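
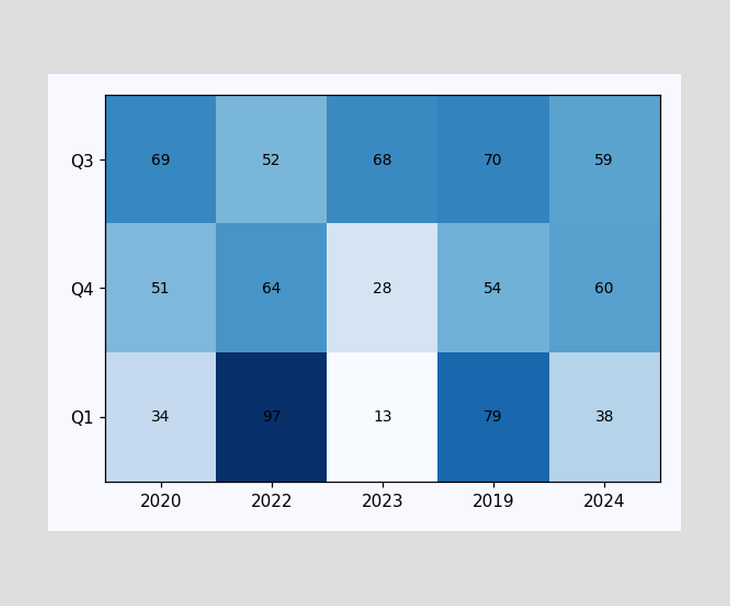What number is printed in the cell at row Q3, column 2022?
The (Q3, 2022) cell reads 52.

52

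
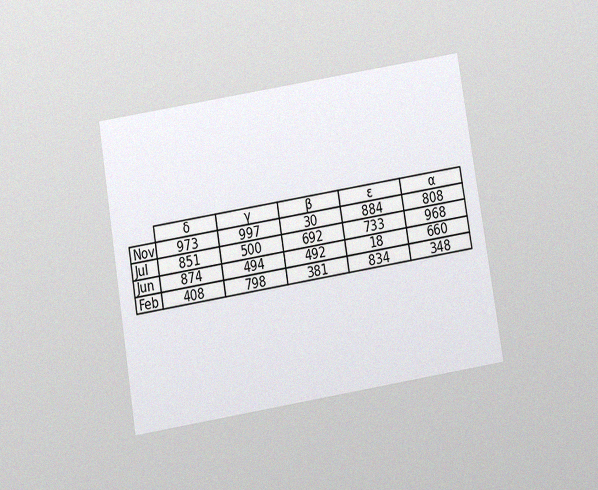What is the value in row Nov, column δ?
973

The chart is tilted about 9° counter-clockwise and viewed slightly from below, with some photo noise. The (Nov, δ) cell reads 973.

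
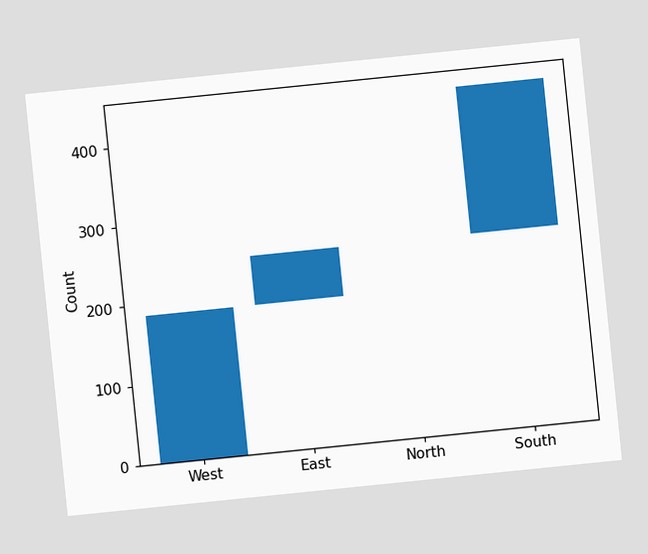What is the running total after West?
The chart is tilted about 6° counter-clockwise. After West the running total reaches 186.

186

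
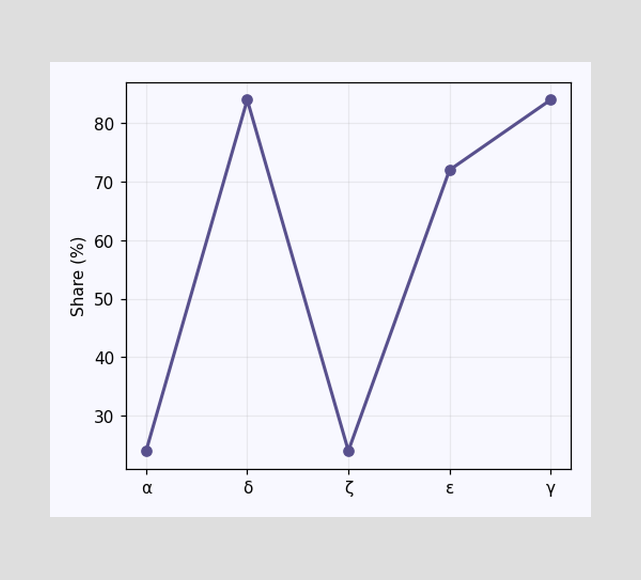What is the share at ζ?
At ζ, the line is at 24%.

24%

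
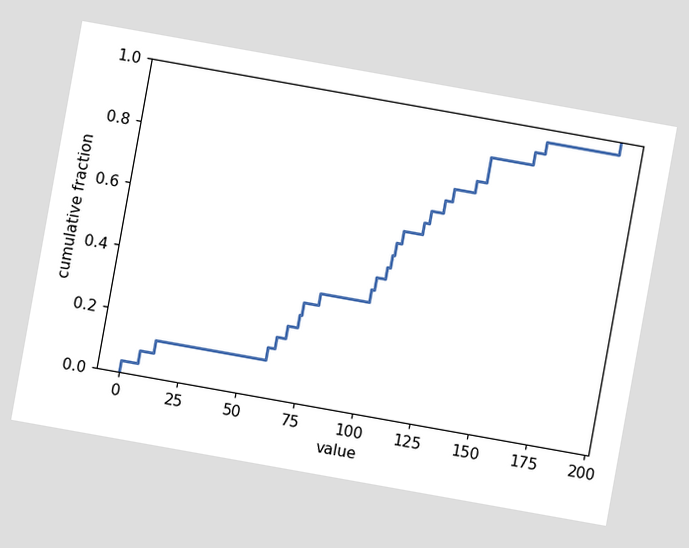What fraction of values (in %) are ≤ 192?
100%

The chart is tilted about 10° clockwise. At x=192 the ECDF step is at 100%.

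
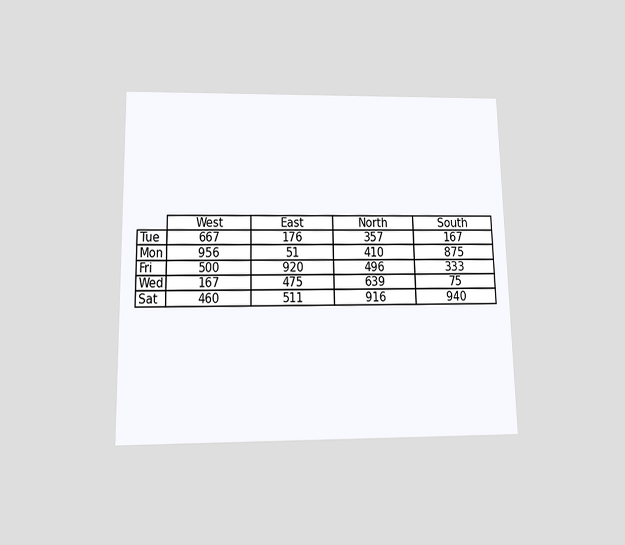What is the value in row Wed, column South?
75

The chart is viewed slightly from below. The (Wed, South) cell reads 75.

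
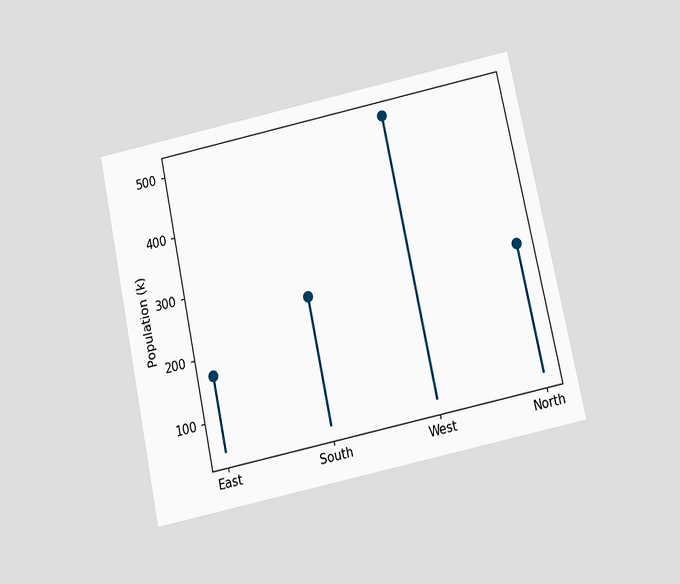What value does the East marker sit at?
170k

The chart is tilted about 12° counter-clockwise and viewed slightly from below. The East marker sits at 170k.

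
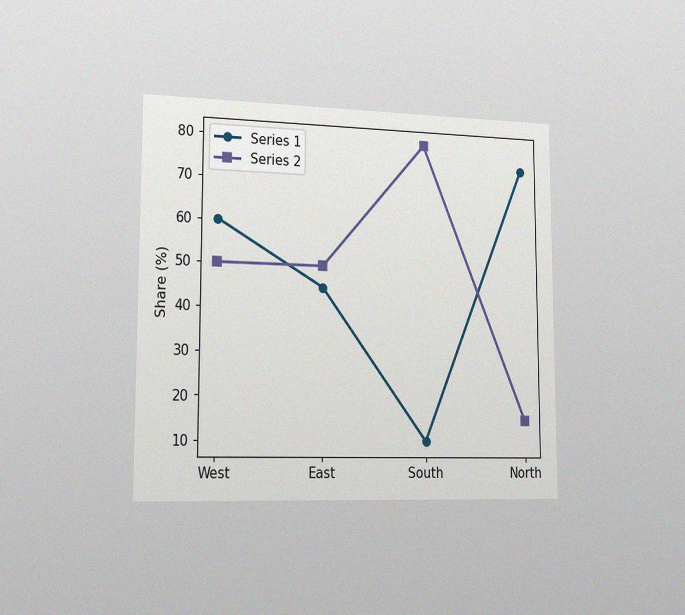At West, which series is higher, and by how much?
The chart is viewed slightly from the left, with some photo noise. At West, Series 1 sits above the other line by 10%.

Series 1, by 10%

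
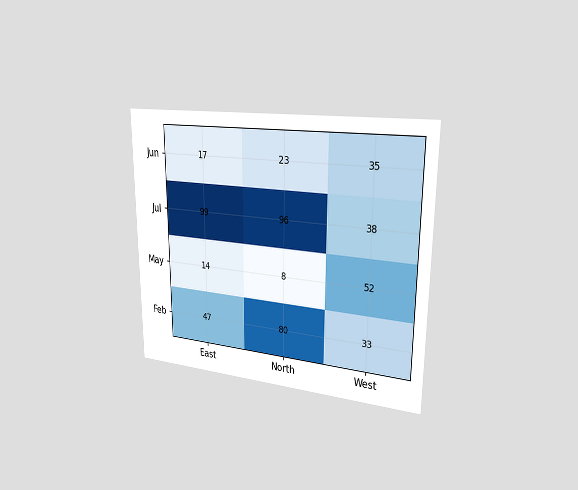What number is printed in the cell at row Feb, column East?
The chart is viewed slightly from the right. The (Feb, East) cell reads 47.

47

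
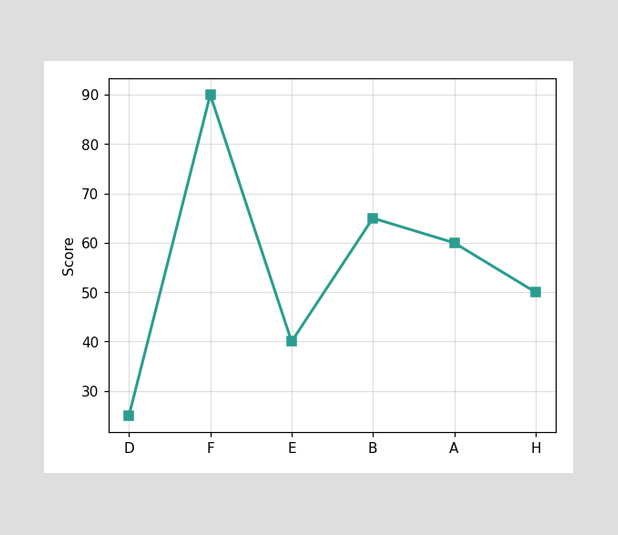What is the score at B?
At B, the line is at 65.

65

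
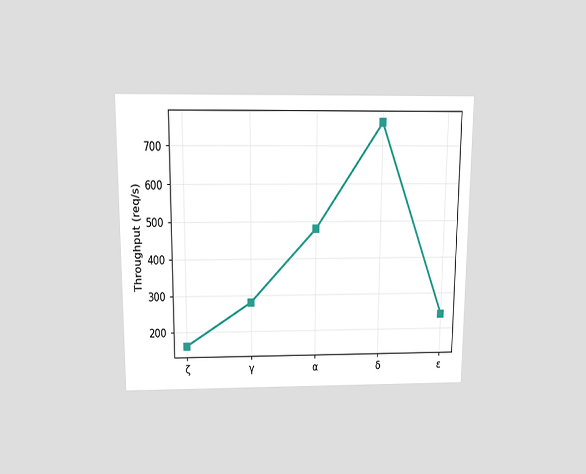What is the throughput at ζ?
The chart is viewed slightly from above. At ζ, the line is at 160req/s.

160req/s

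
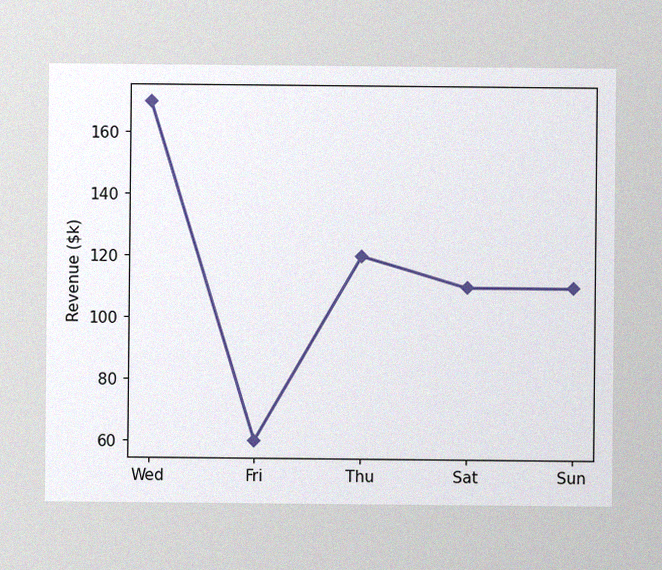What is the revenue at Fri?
$60k

The image has some photo noise and uneven lighting. At Fri, the line is at $60k.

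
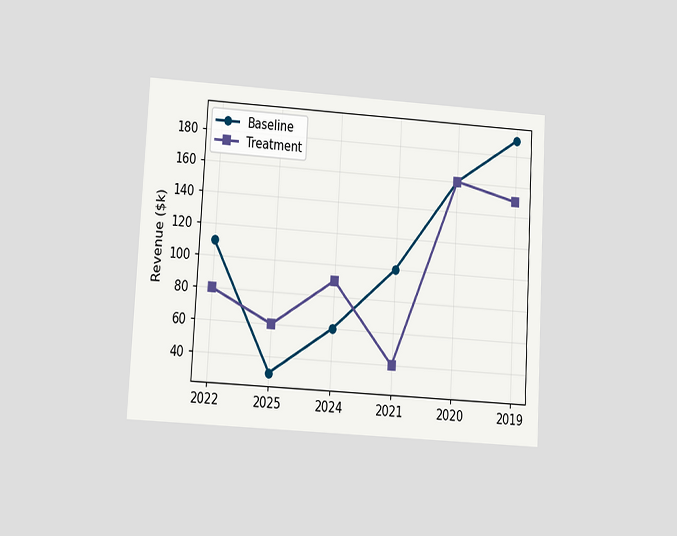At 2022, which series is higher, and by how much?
Baseline, by $30k

The chart is tilted about 3° clockwise and viewed at a slight angle. At 2022, Baseline sits above the other line by $30k.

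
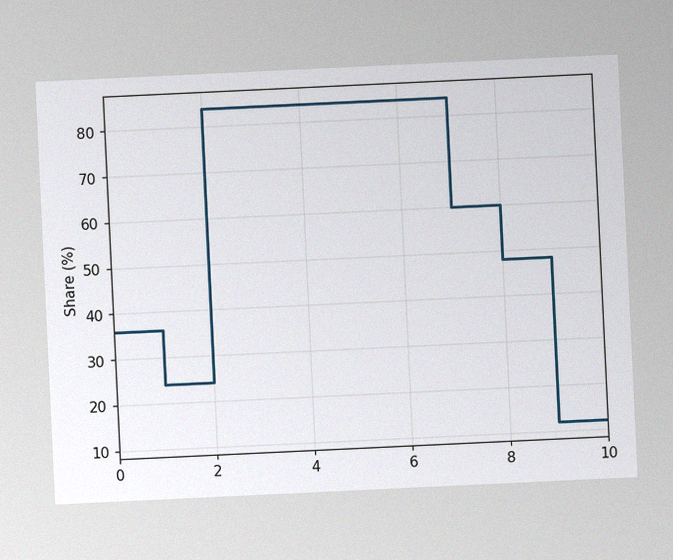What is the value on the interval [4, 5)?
The chart is tilted about 3° counter-clockwise, with some photo noise. On [4, 5) the step sits at 84%.

84%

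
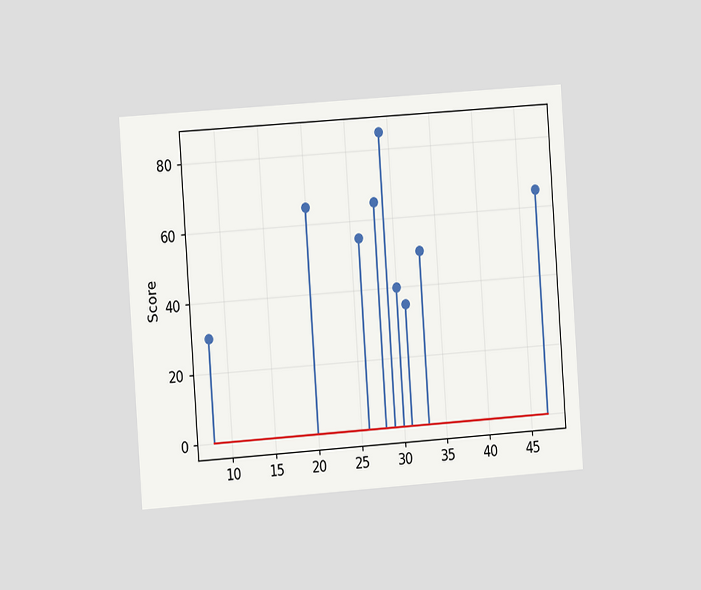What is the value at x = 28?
The chart is tilted about 4° counter-clockwise and viewed slightly from the left. The stem at x=28 reaches 65.

65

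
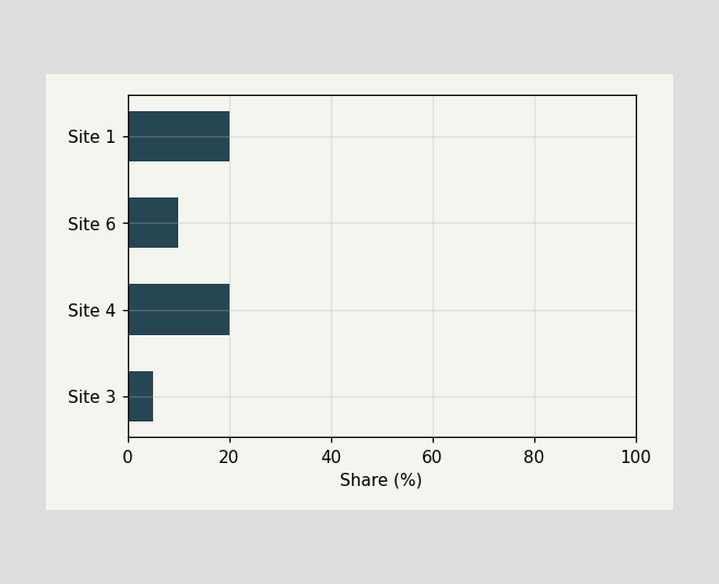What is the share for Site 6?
Reading along the chart's x-axis, the Site 6 bar reaches 10%.

10%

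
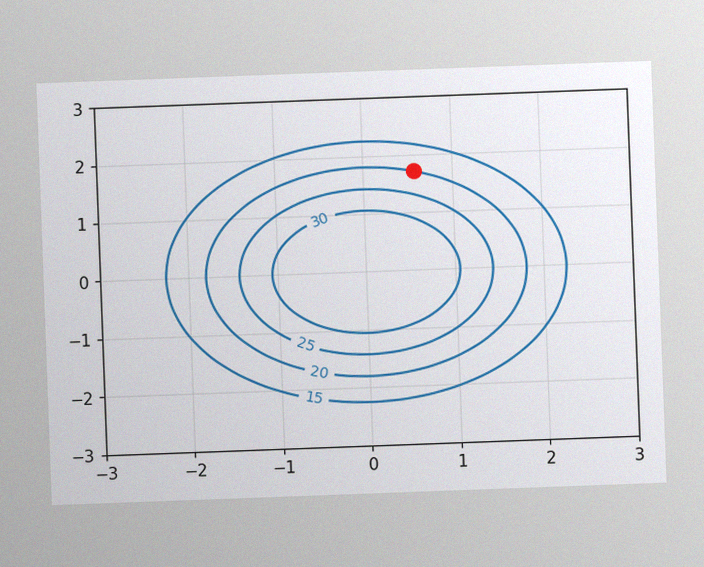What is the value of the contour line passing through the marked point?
20

The chart is tilted about 2° counter-clockwise, with some photo noise. The marked point sits on the contour labelled 20.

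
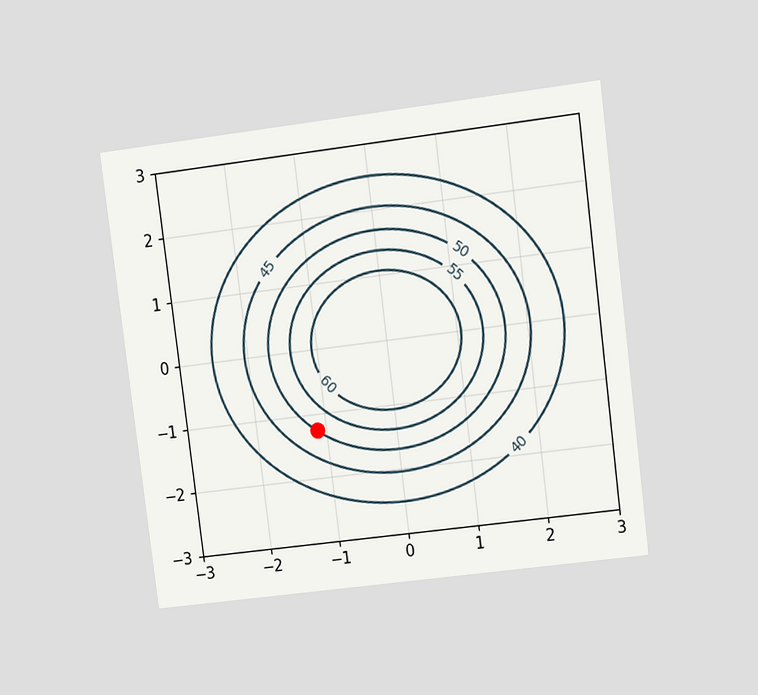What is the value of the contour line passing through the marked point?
50

The chart is tilted about 7° counter-clockwise and viewed at a slight angle. The marked point sits on the contour labelled 50.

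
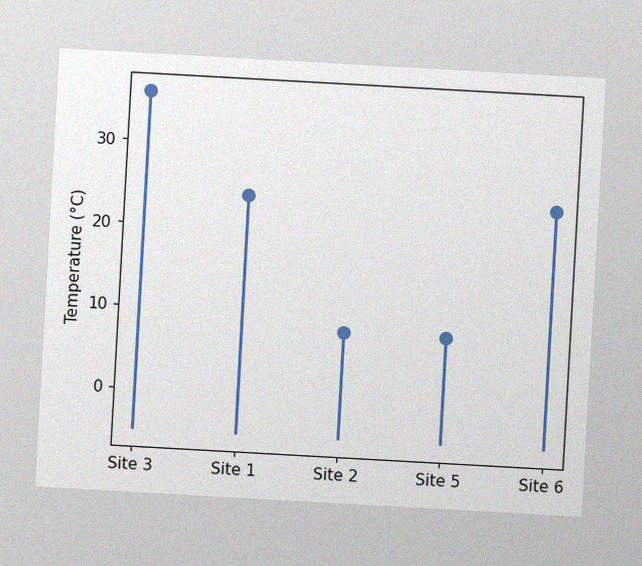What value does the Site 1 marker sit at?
24°C

The chart is tilted about 3° clockwise, with some photo noise. The Site 1 marker sits at 24°C.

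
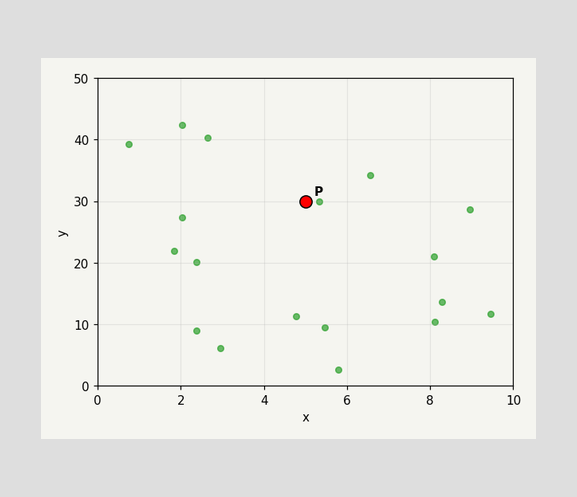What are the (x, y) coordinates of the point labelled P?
(5, 30)

Following the gridlines from P to each axis, P sits at (5, 30).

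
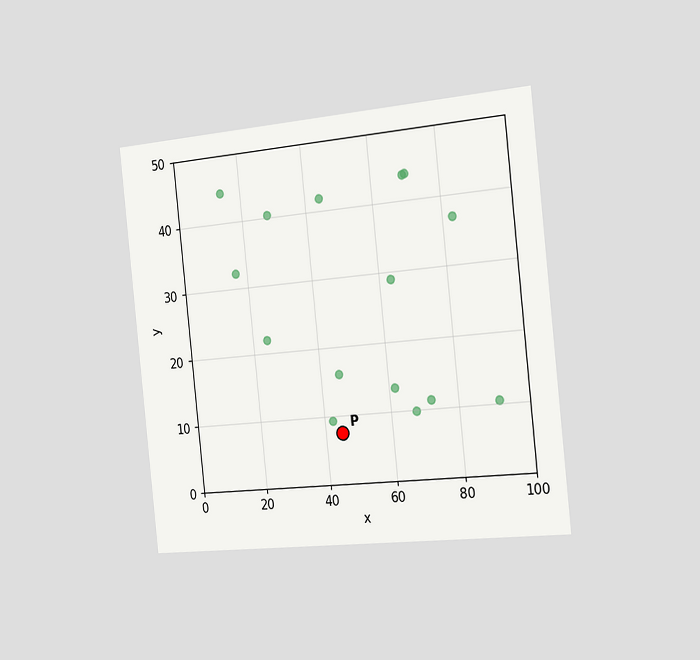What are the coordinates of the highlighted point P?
(45, 7.5)

The chart is tilted about 6° counter-clockwise and viewed slightly from the right. Following the gridlines from P to each axis, P sits at (45, 7.5).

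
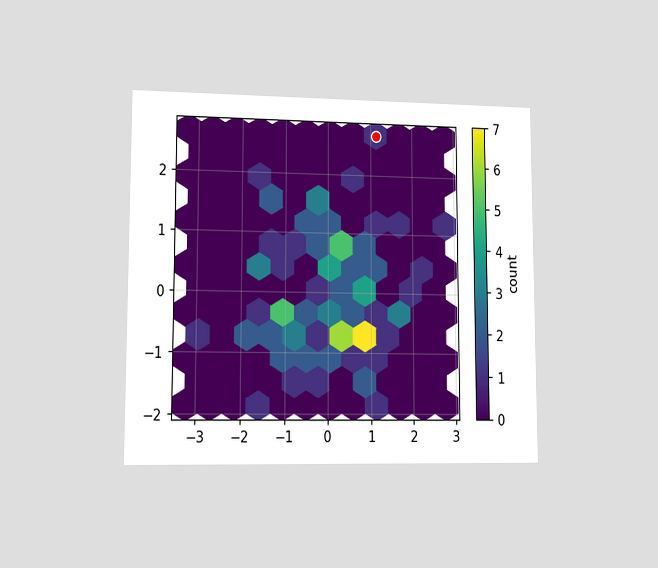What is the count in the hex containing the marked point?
The chart is viewed at a slight angle. The marked hex reads 1 on the colorbar.

1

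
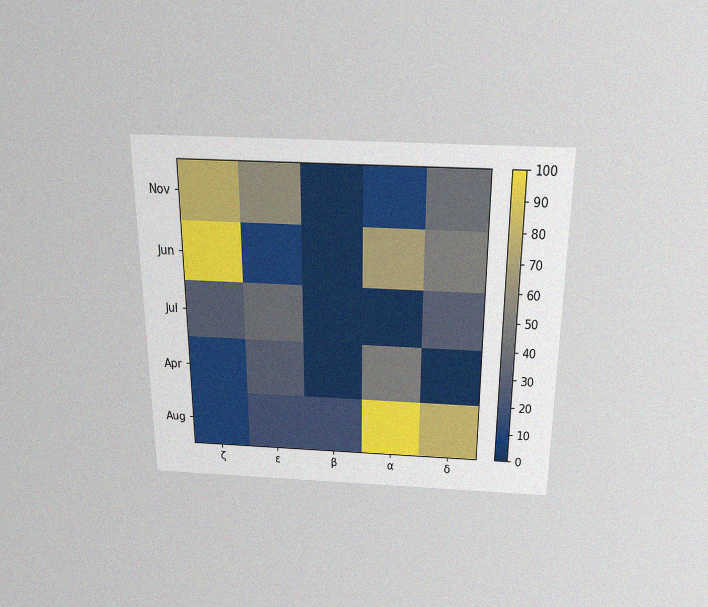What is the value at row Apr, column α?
The chart is viewed slightly from above, with some photo noise. Matching cell (Apr, α) against the colorbar gives 50.

50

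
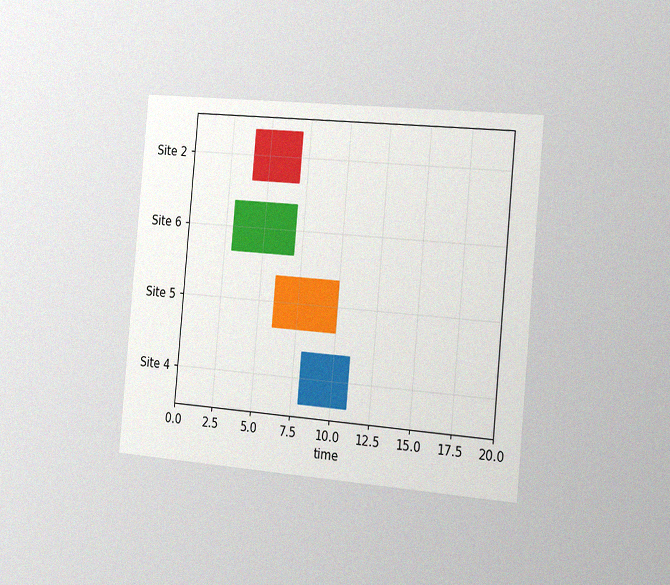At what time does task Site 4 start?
The chart is tilted about 5° clockwise and viewed slightly from the right, with some photo noise. The Site 4 bar begins at t=8.

8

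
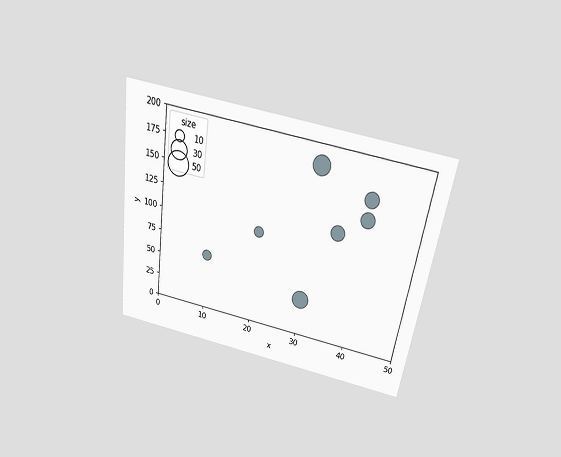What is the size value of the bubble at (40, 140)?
20

The chart is tilted about 8° clockwise and viewed slightly from above. Matching the bubble at (40, 140) against the size legend gives 20.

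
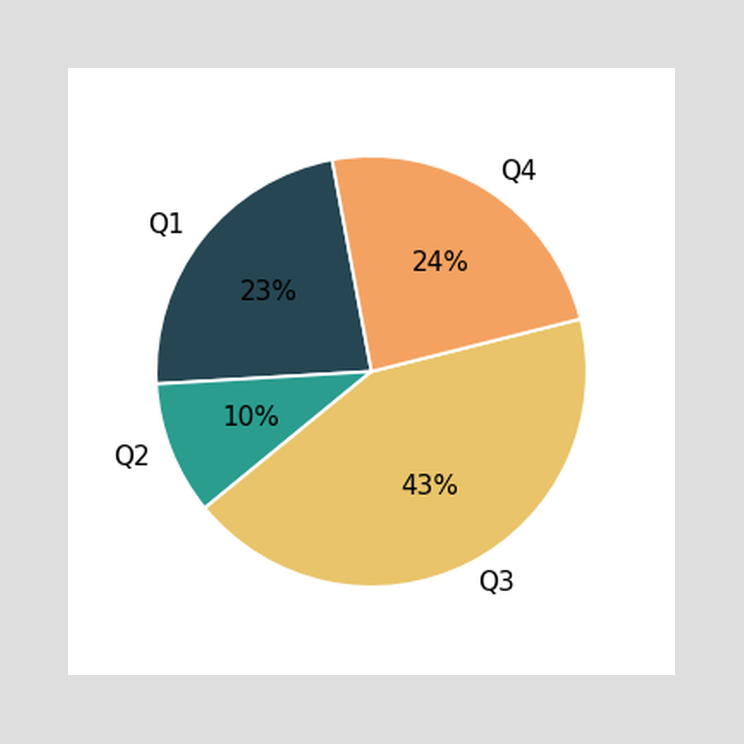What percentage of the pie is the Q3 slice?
43%

The Q3 slice takes up 43% of the pie.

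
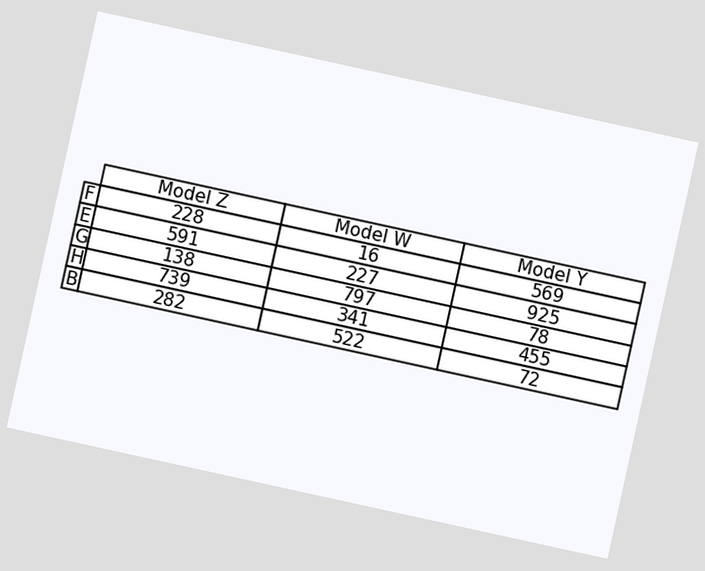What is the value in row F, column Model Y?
569

The chart is tilted about 12° clockwise. The (F, Model Y) cell reads 569.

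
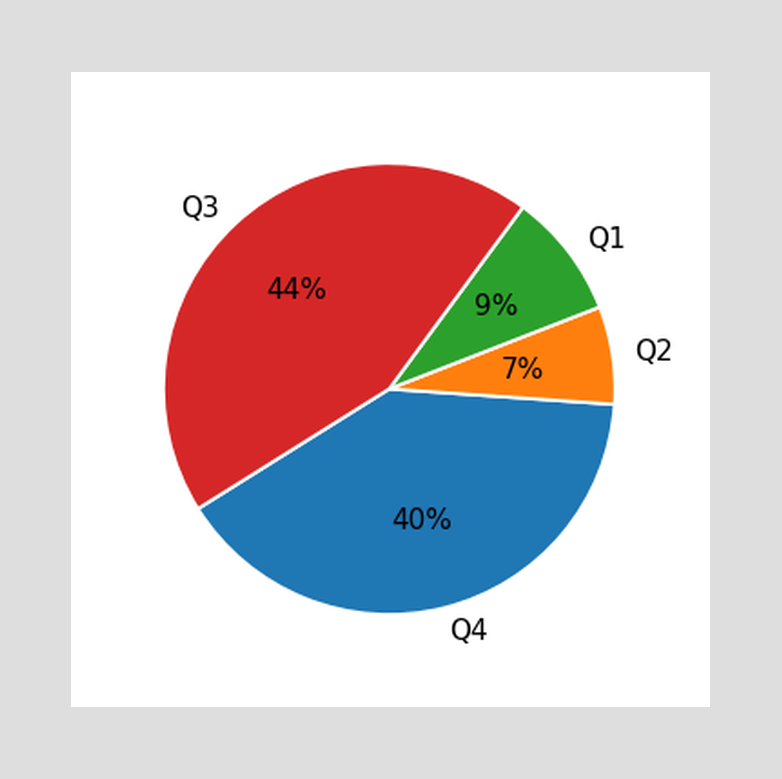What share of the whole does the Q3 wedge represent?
44%

The Q3 slice takes up 44% of the pie.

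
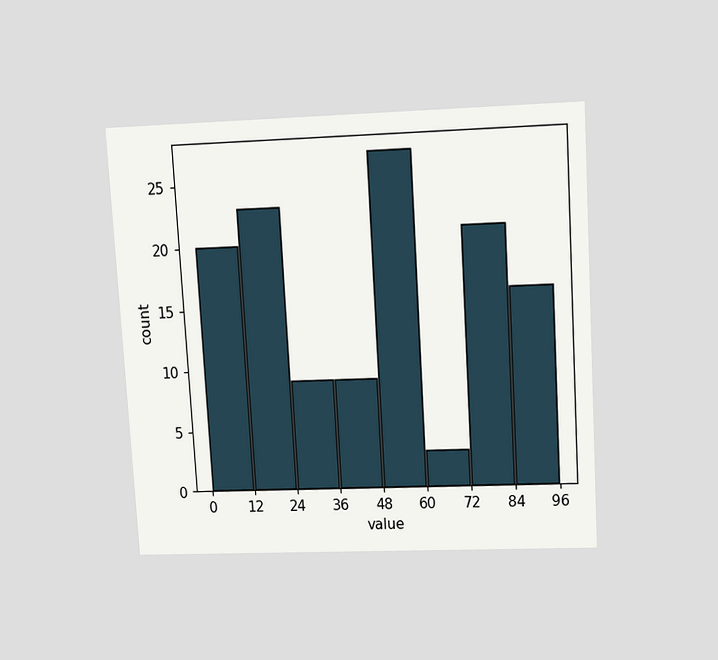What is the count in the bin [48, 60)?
The chart is tilted about 3° counter-clockwise and viewed slightly from above. The [48, 60) bin has height 27.

27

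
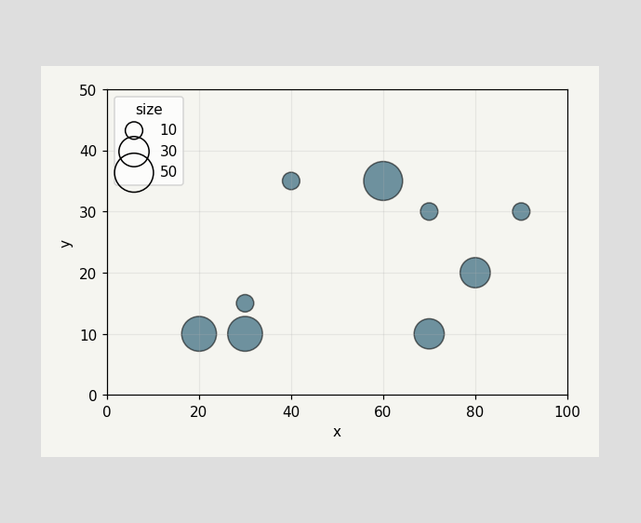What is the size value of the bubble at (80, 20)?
30

Matching the bubble at (80, 20) against the size legend gives 30.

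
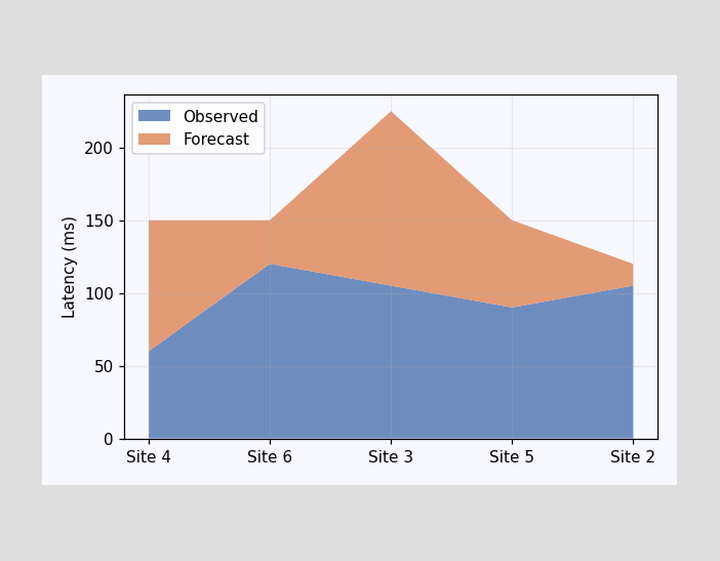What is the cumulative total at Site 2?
120ms

The stacked total at Site 2 reaches 120ms.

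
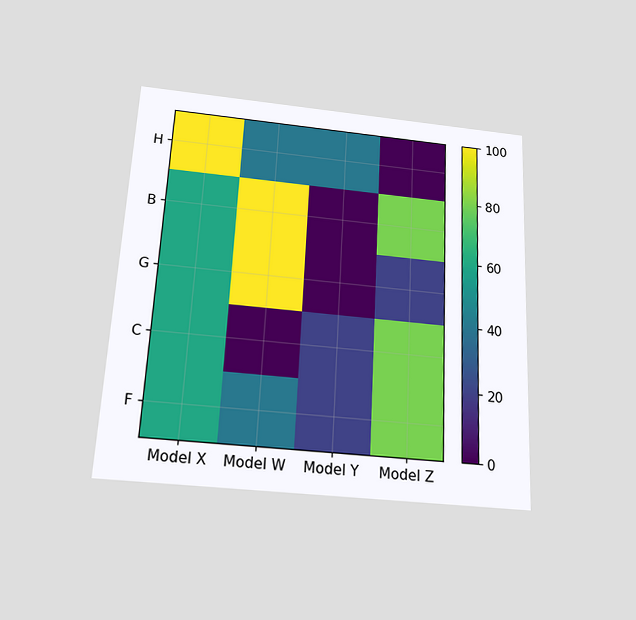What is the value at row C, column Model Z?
80

The chart is tilted about 3° clockwise and viewed slightly from below. Matching cell (C, Model Z) against the colorbar gives 80.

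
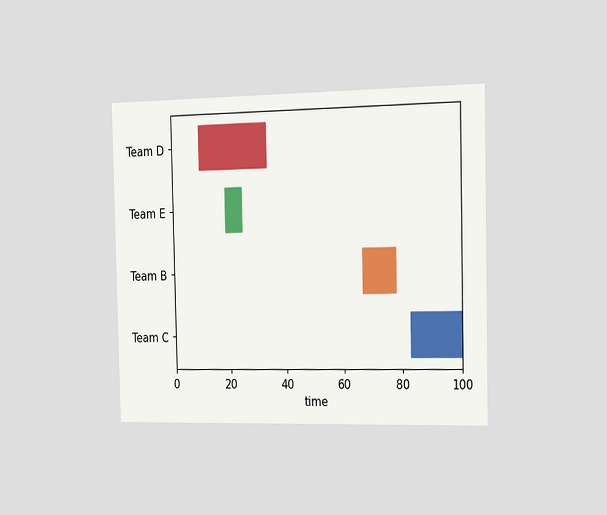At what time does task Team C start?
83

The chart is viewed slightly from the right. The Team C bar begins at t=83.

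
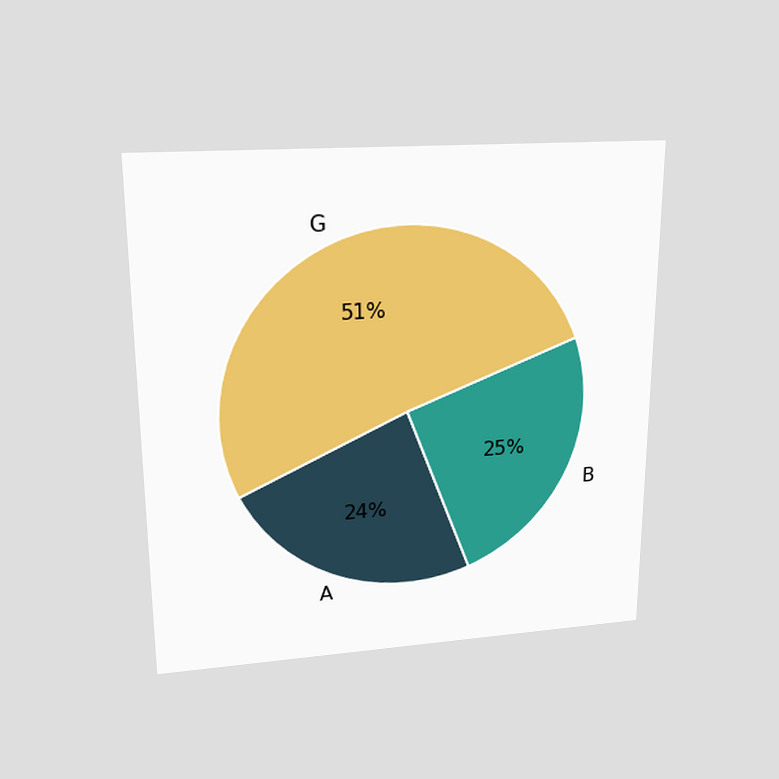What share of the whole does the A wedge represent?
24%

The chart is viewed slightly from above. The A slice takes up 24% of the pie.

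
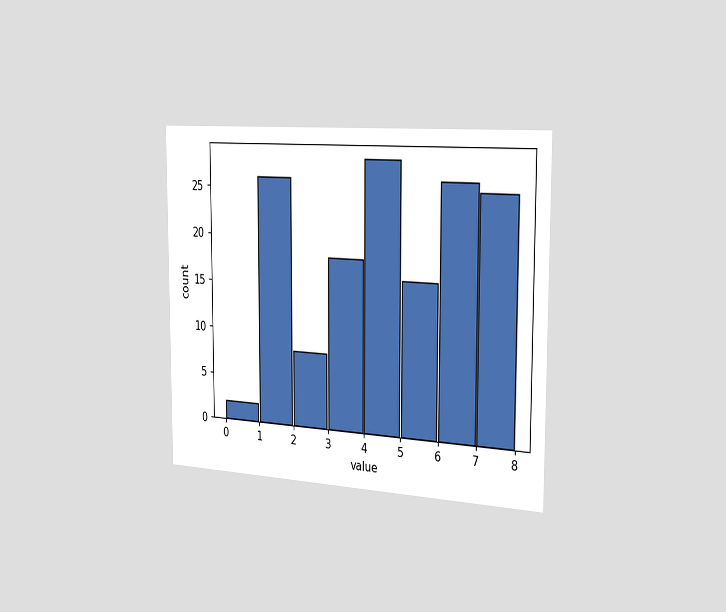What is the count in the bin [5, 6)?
16

The chart is viewed slightly from the right. The [5, 6) bin has height 16.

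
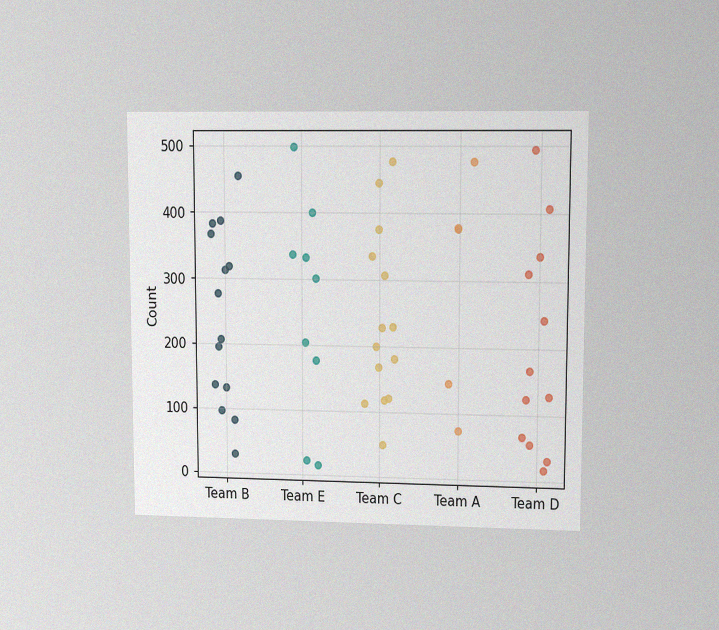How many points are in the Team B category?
The chart is viewed at a slight angle, with some photo noise. Counting the markers in the Team B column gives 14.

14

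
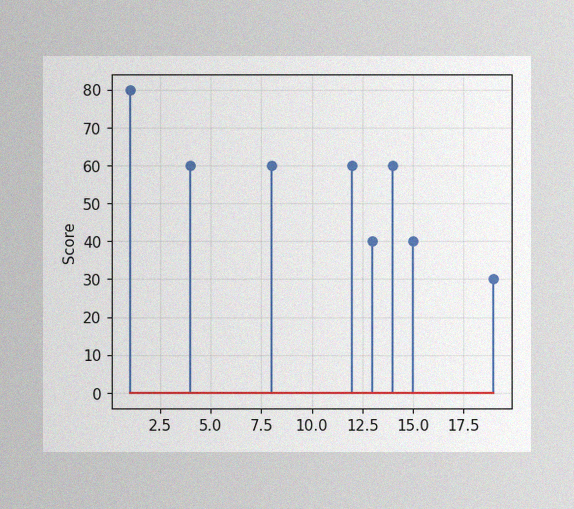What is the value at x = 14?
60

The image has some photo noise and uneven lighting. The stem at x=14 reaches 60.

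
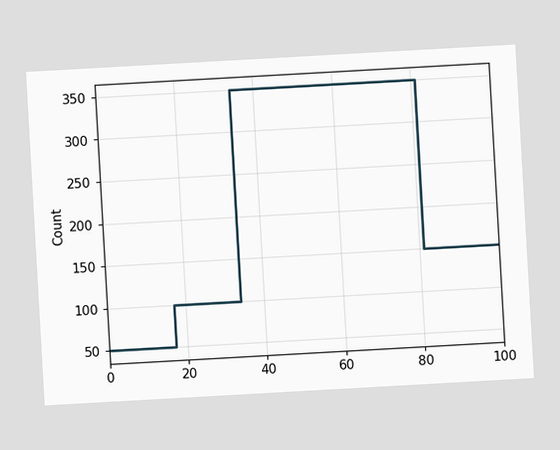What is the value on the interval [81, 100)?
150

The chart is tilted about 3° counter-clockwise. On [81, 100) the step sits at 150.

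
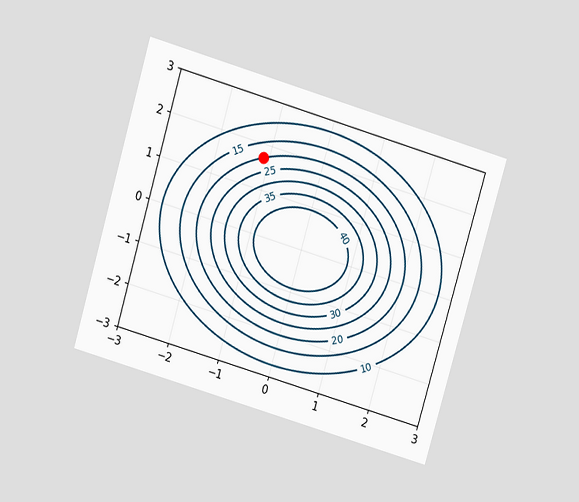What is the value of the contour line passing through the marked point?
20

The chart is tilted about 16° clockwise and viewed slightly from above. The marked point sits on the contour labelled 20.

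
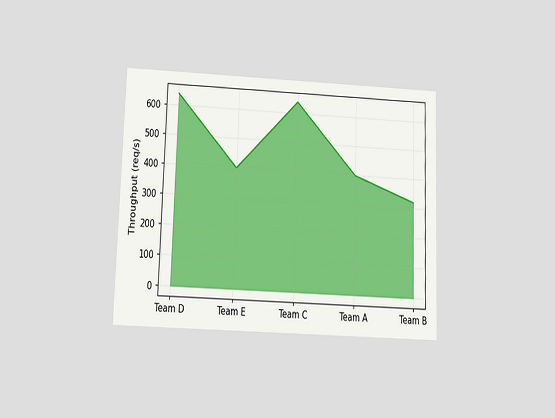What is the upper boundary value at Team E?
400req/s

The chart is viewed slightly from below. At Team E the upper boundary is at 400req/s.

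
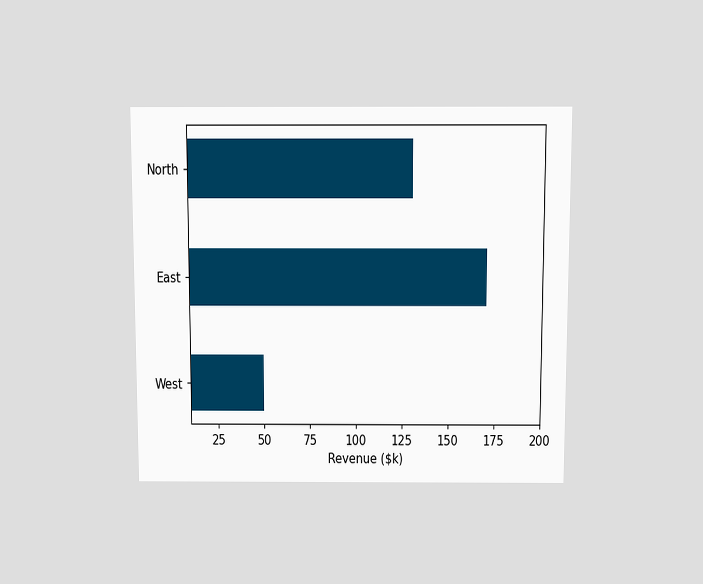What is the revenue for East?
$170k

The chart is viewed slightly from above. Reading along the chart's x-axis, the East bar reaches $170k.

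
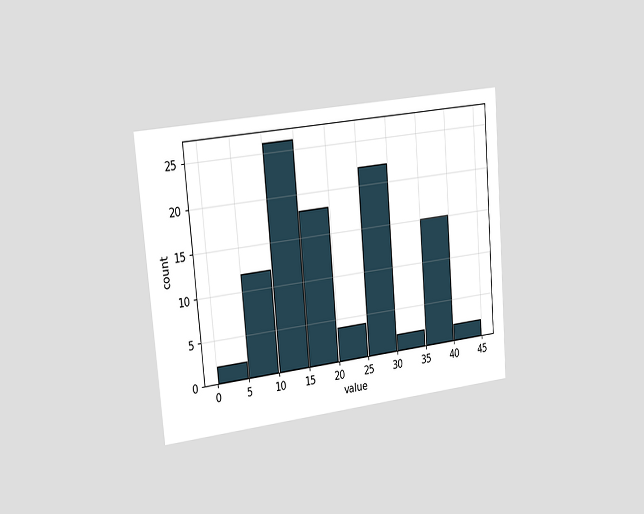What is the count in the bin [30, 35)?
2

The chart is tilted about 5° counter-clockwise and viewed slightly from the left. The [30, 35) bin has height 2.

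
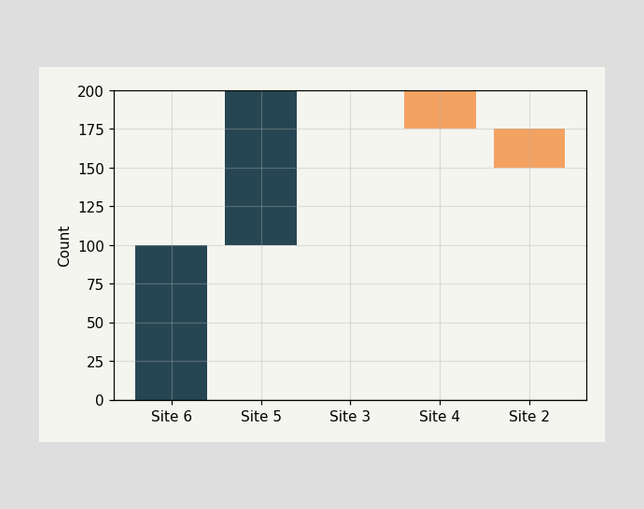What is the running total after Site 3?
After Site 3 the running total reaches 200.

200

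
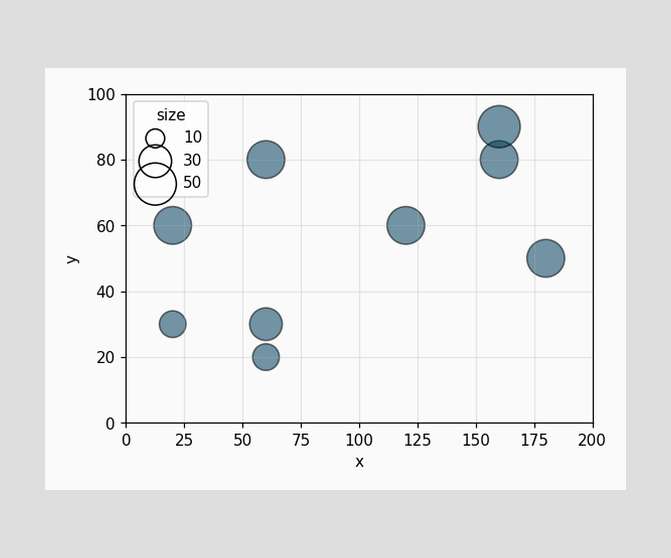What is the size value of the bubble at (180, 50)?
Matching the bubble at (180, 50) against the size legend gives 40.

40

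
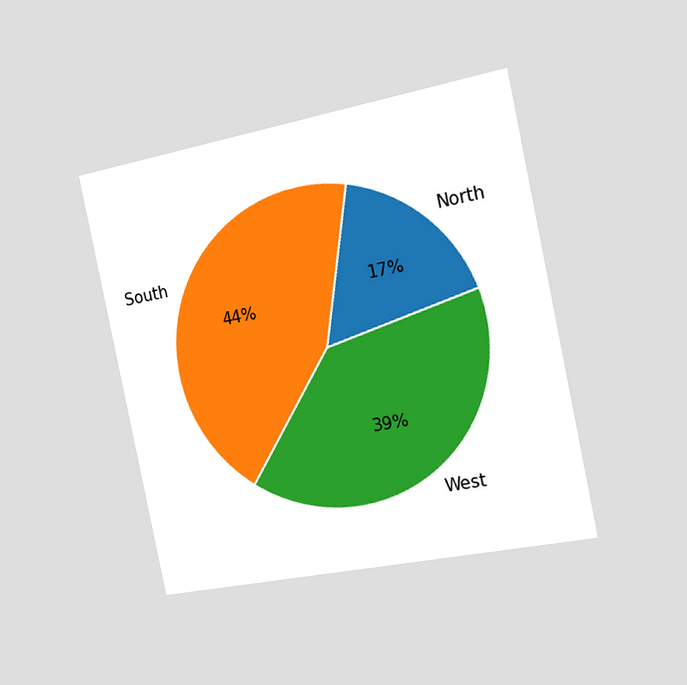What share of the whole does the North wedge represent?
The chart is tilted about 12° counter-clockwise and viewed slightly from the right. The North slice takes up 17% of the pie.

17%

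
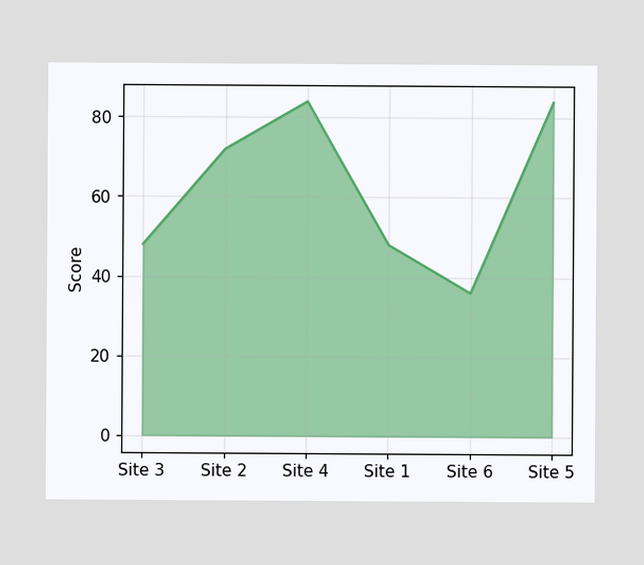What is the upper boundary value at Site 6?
36

At Site 6 the upper boundary is at 36.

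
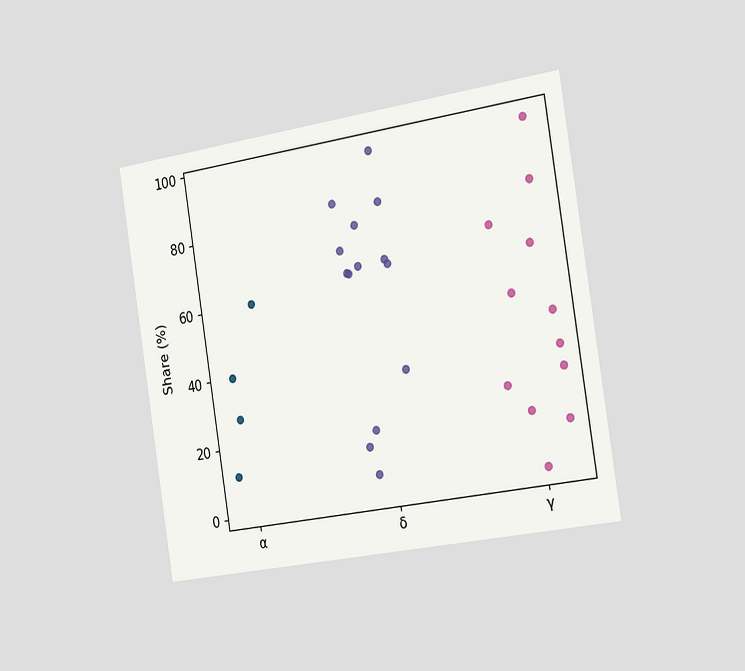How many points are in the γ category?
12

The chart is tilted about 9° counter-clockwise and viewed slightly from the right. Counting the markers in the γ column gives 12.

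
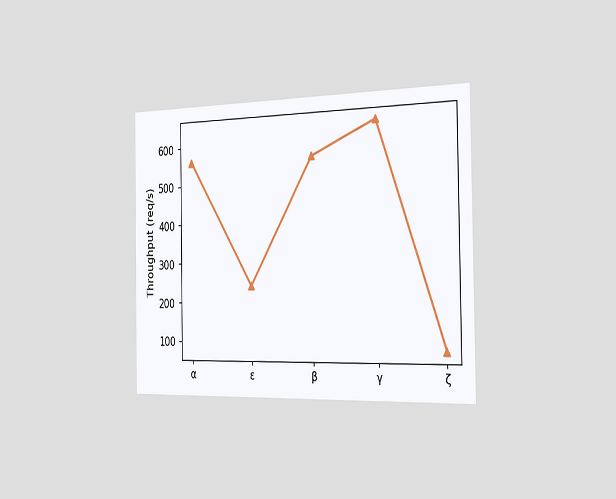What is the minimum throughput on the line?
The chart is viewed slightly from the right. The lowest point is at ζ, and reading across to the y-axis gives 80req/s.

80req/s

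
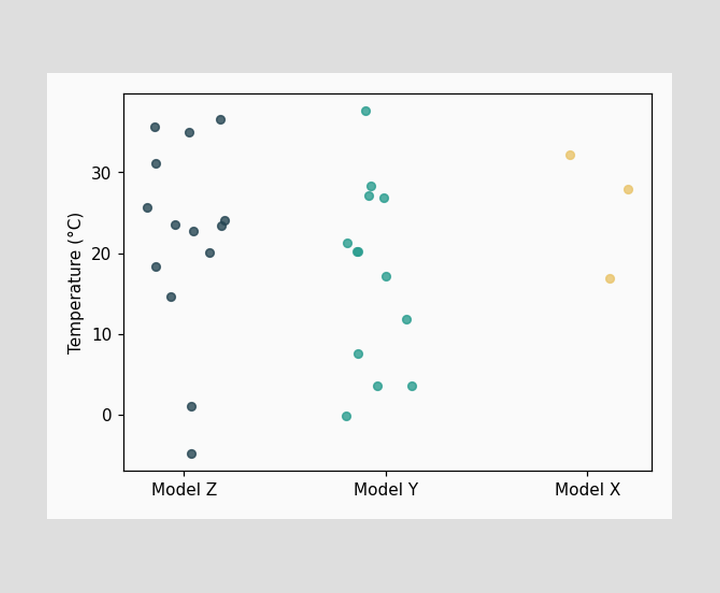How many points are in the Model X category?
3

Counting the markers in the Model X column gives 3.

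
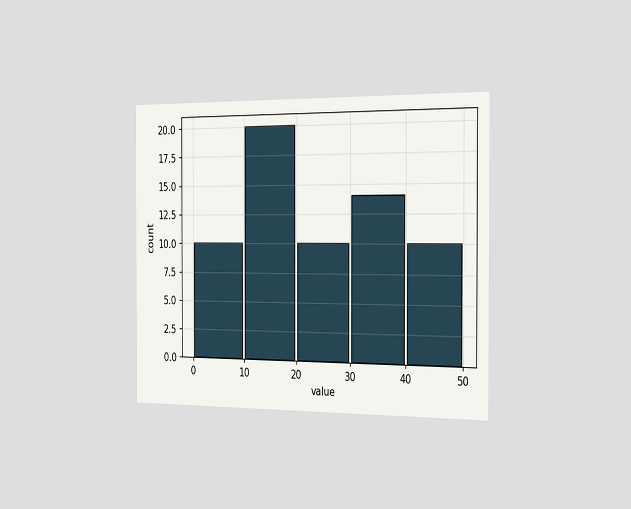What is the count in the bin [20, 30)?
The chart is viewed slightly from the right. The [20, 30) bin has height 10.

10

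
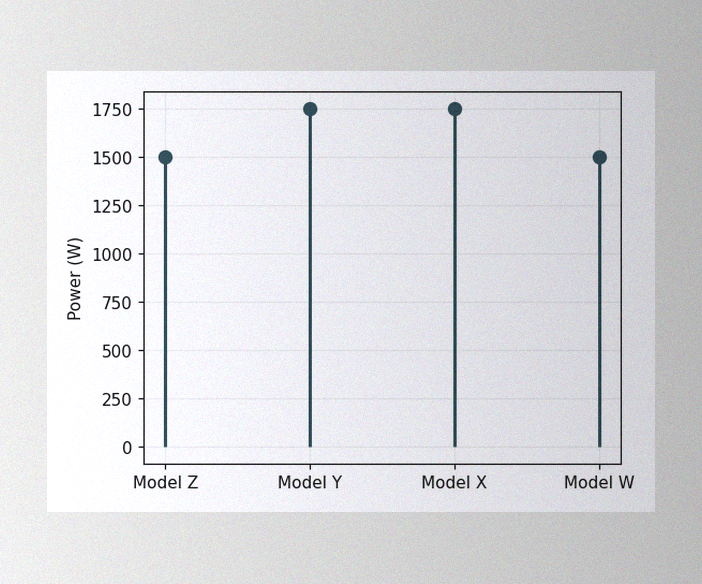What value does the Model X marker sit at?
1750W

The image has some photo noise and uneven lighting. The Model X marker sits at 1750W.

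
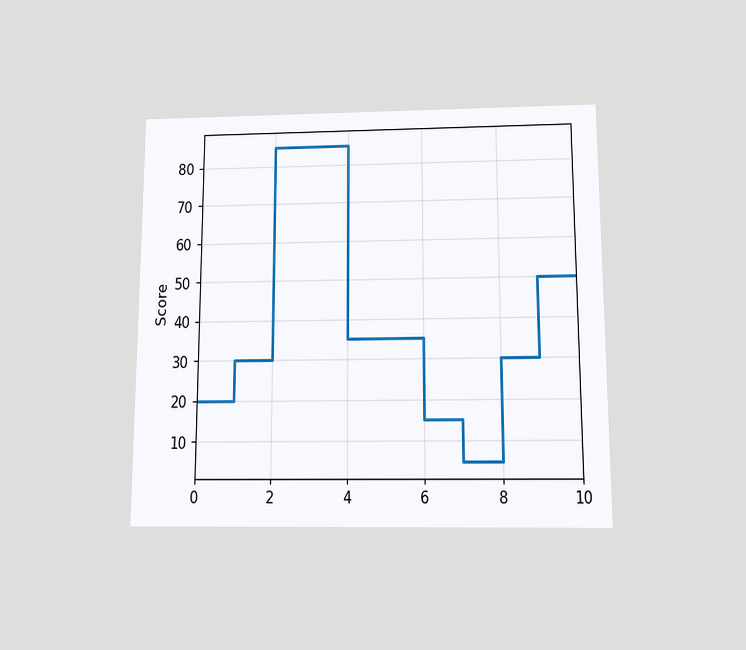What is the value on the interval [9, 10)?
50

The chart is viewed slightly from below. On [9, 10) the step sits at 50.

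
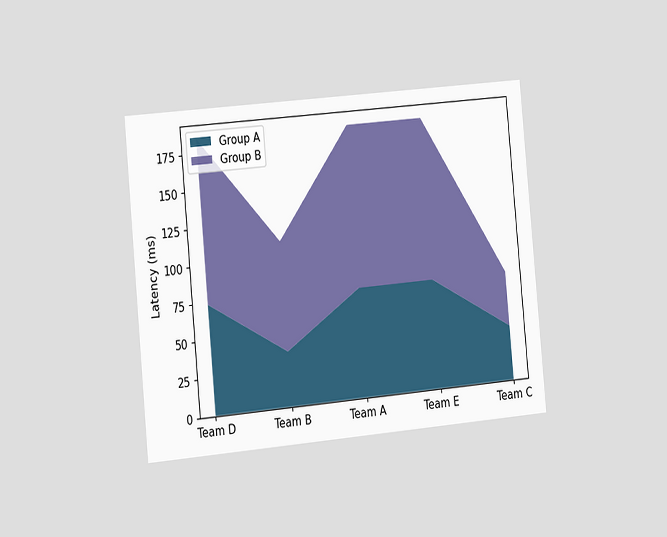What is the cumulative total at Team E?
The chart is tilted about 5° counter-clockwise and viewed slightly from the left. The stacked total at Team E reaches 185ms.

185ms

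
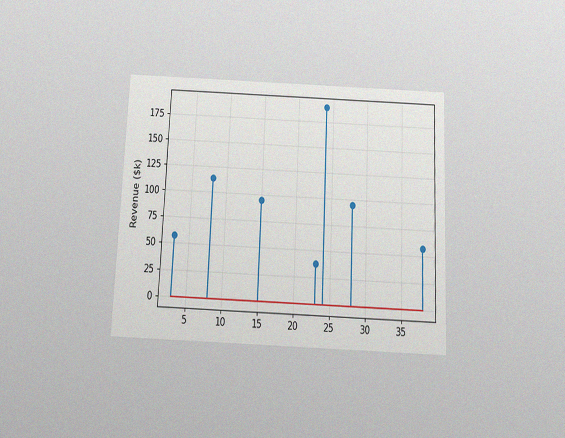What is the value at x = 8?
The chart is tilted about 2° clockwise and viewed slightly from below, with some photo noise. The stem at x=8 reaches $114k.

$114k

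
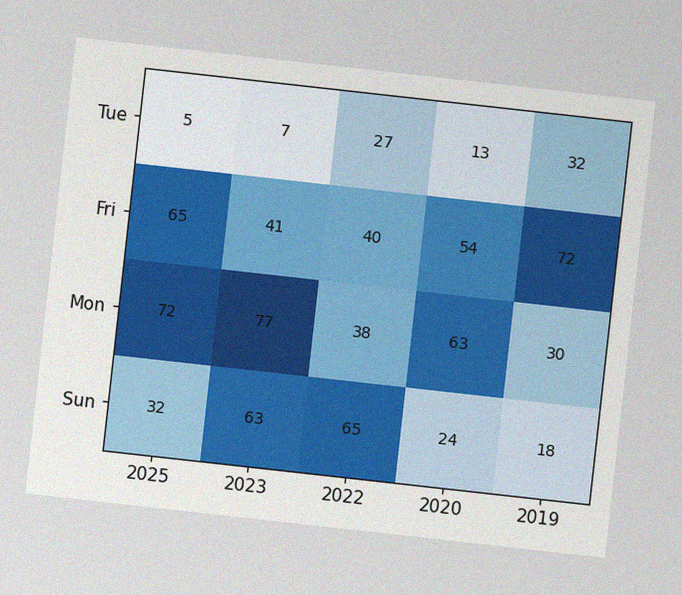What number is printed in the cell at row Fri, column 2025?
The chart is tilted about 6° clockwise, with some photo noise. The (Fri, 2025) cell reads 65.

65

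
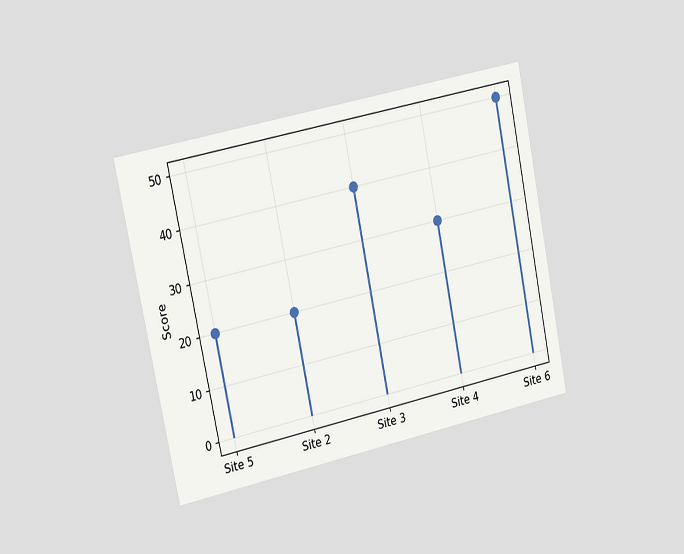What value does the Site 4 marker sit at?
The chart is tilted about 12° counter-clockwise and viewed slightly from the left. The Site 4 marker sits at 30.

30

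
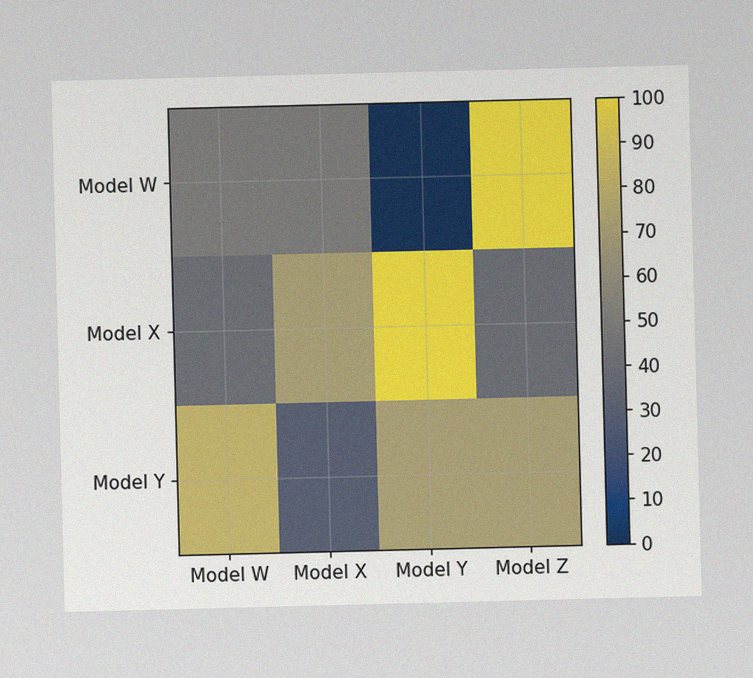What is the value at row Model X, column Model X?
70

The image has some photo noise and uneven lighting. Matching cell (Model X, Model X) against the colorbar gives 70.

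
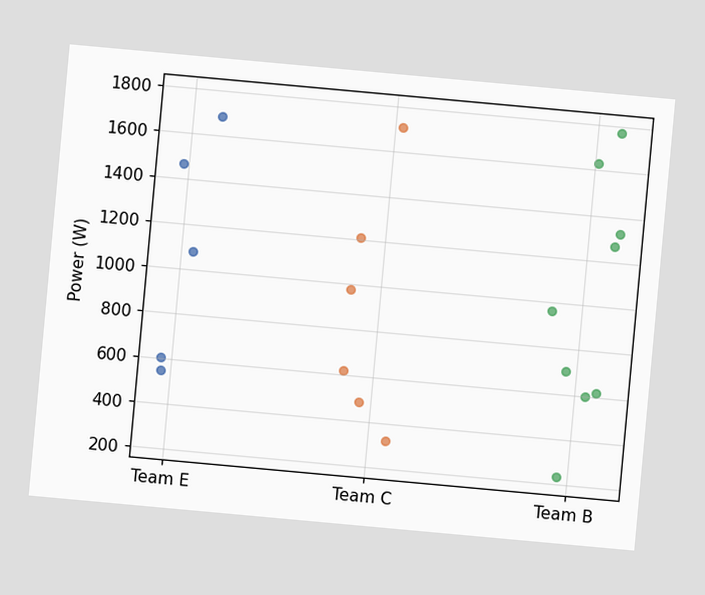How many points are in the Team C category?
The chart is tilted about 5° clockwise. Counting the markers in the Team C column gives 6.

6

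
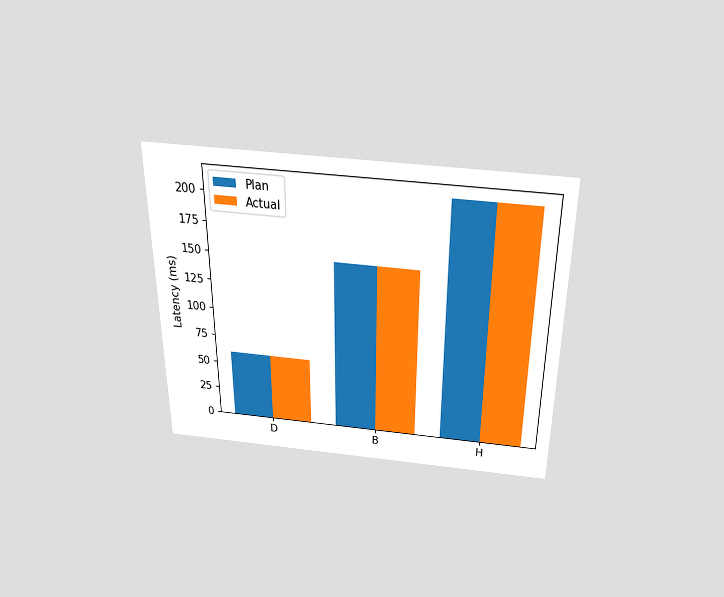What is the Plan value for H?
The chart is viewed slightly from above. The Plan bar at H reaches 210ms on the y-axis.

210ms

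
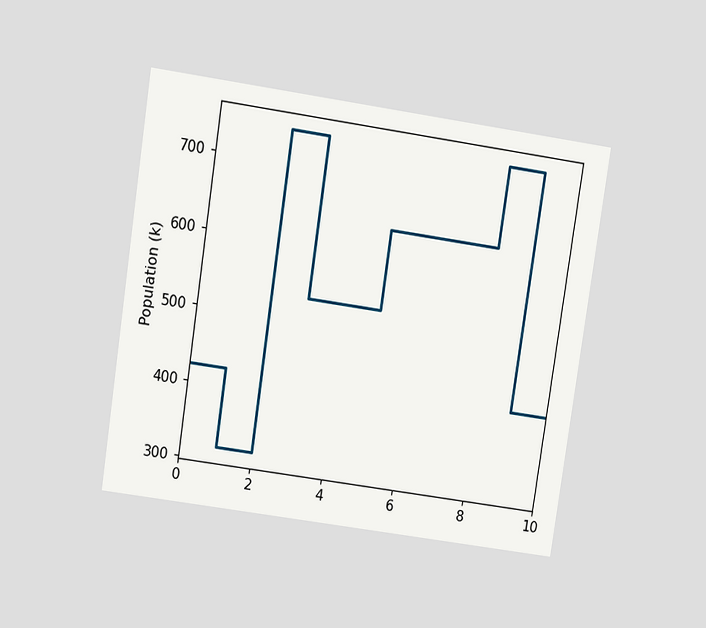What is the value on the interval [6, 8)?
The chart is tilted about 8° clockwise and viewed at a slight angle. On [6, 8) the step sits at 636k.

636k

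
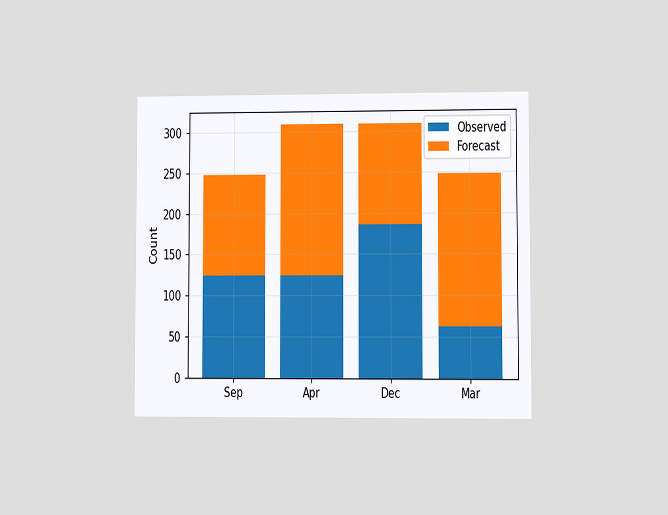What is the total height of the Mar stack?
248

The chart is viewed at a slight angle. The Mar stack's top reaches 248 on the y-axis.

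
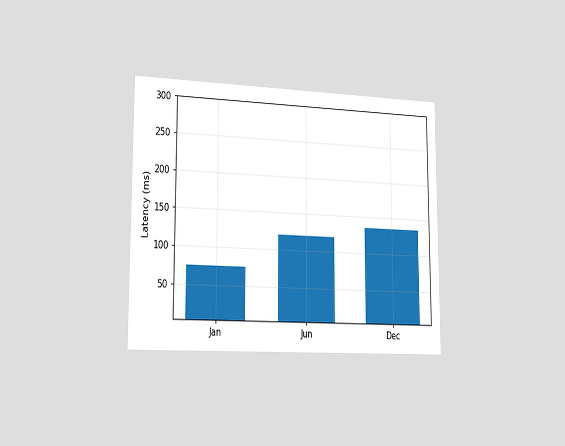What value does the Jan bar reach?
The chart is viewed slightly from the left. Reading along the chart's y-axis, the Jan bar reaches 75ms.

75ms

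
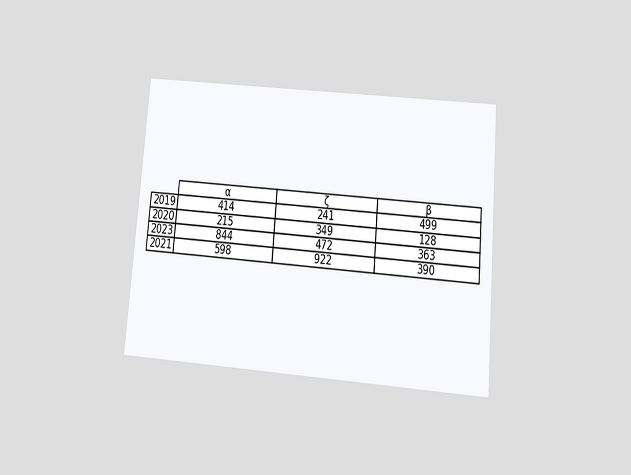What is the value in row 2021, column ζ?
The chart is tilted about 5° clockwise and viewed slightly from below. The (2021, ζ) cell reads 922.

922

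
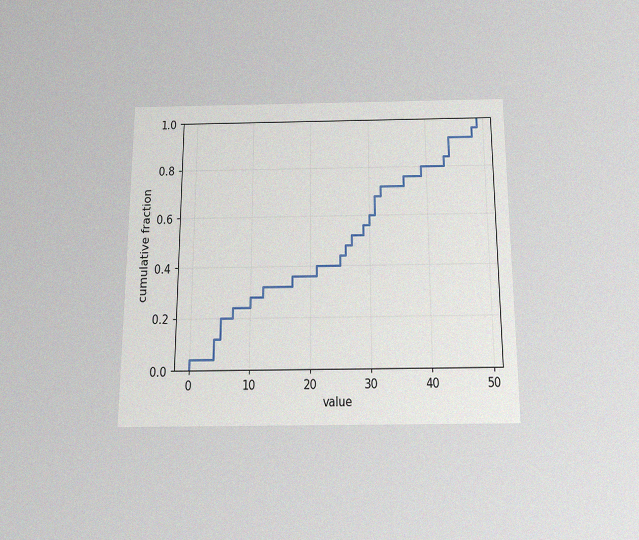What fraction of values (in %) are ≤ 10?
The chart is viewed slightly from below, with some photo noise. At x=10 the ECDF step is at 28%.

28%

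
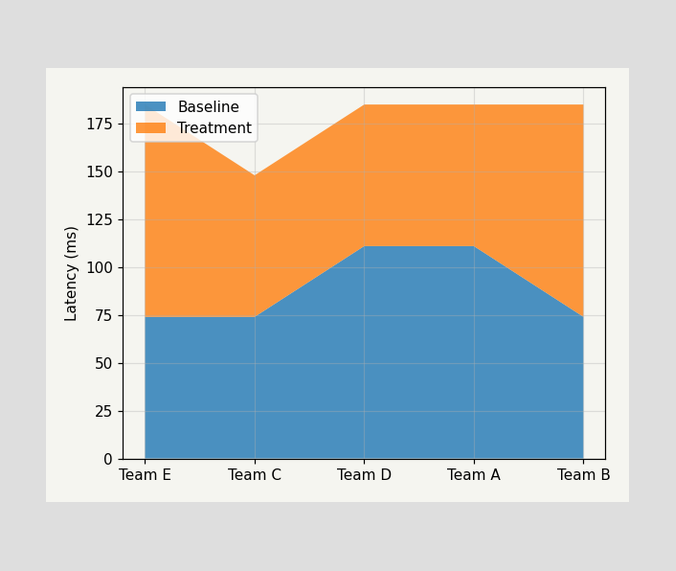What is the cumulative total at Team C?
The stacked total at Team C reaches 148ms.

148ms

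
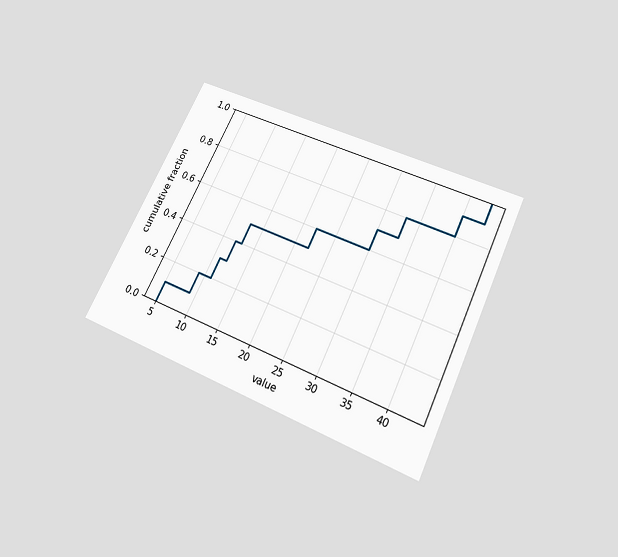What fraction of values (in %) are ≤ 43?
The chart is tilted about 25° clockwise and viewed slightly from below. At x=43 the ECDF step is at 100%.

100%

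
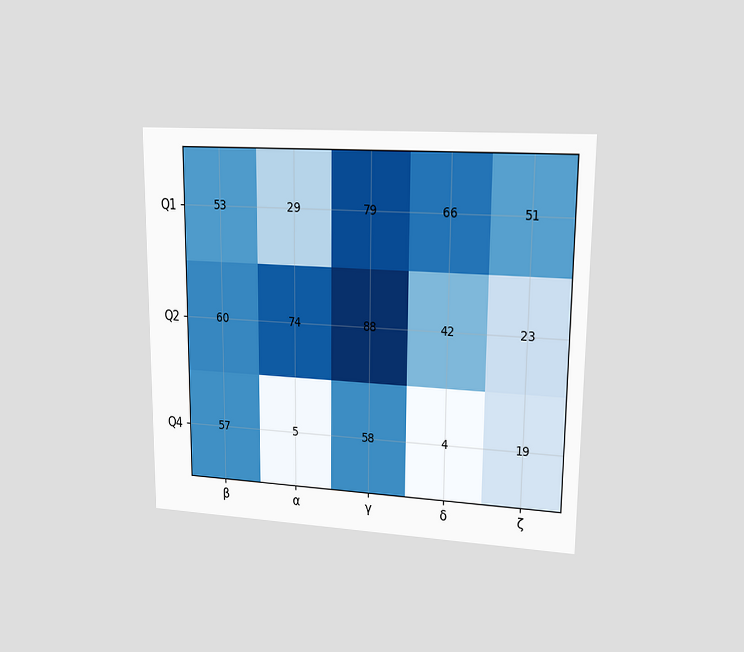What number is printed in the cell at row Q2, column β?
The chart is viewed at a slight angle. The (Q2, β) cell reads 60.

60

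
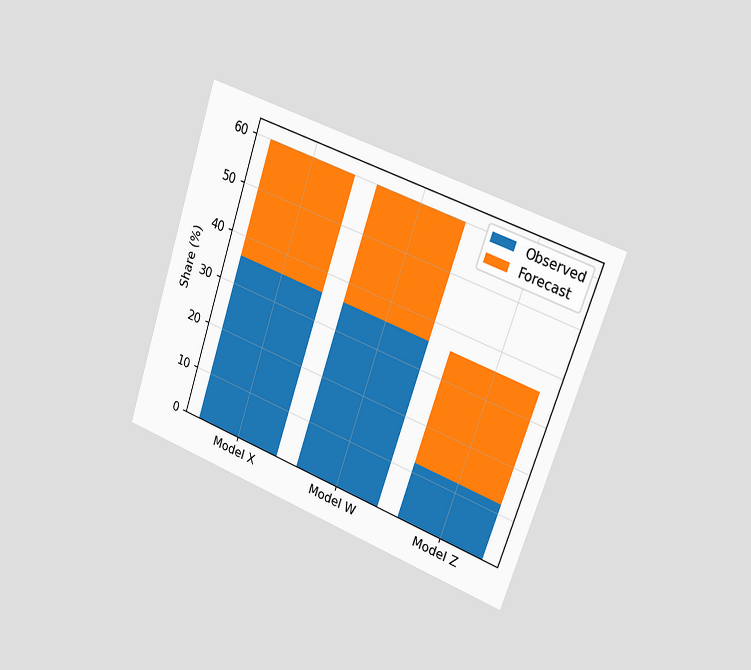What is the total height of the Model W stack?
60%

The chart is tilted about 19° clockwise and viewed slightly from the right. The Model W stack's top reaches 60% on the y-axis.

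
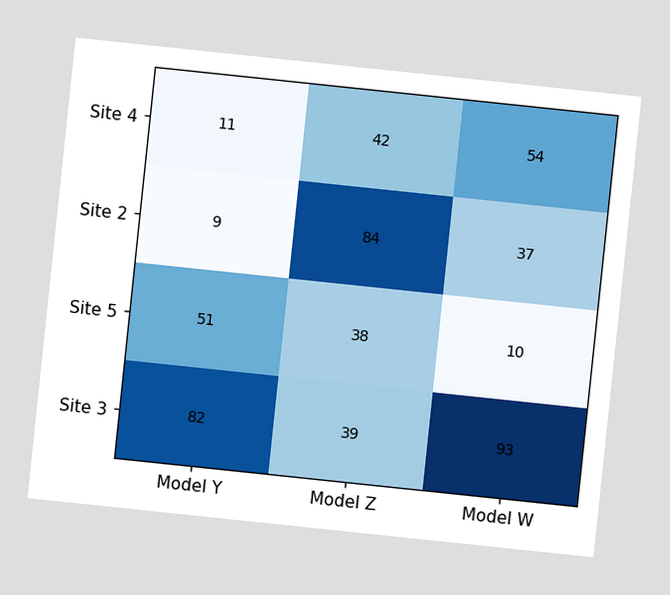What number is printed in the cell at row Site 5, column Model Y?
The chart is tilted about 6° clockwise. The (Site 5, Model Y) cell reads 51.

51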